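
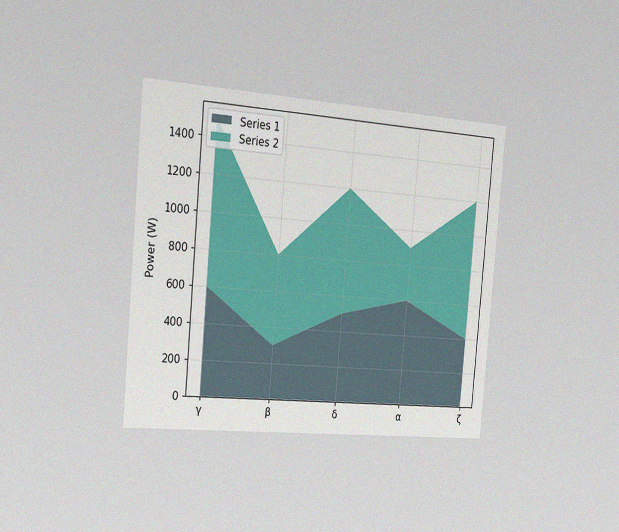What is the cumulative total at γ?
1500W

The chart is tilted about 5° clockwise and viewed slightly from the left, with some photo noise. The stacked total at γ reaches 1500W.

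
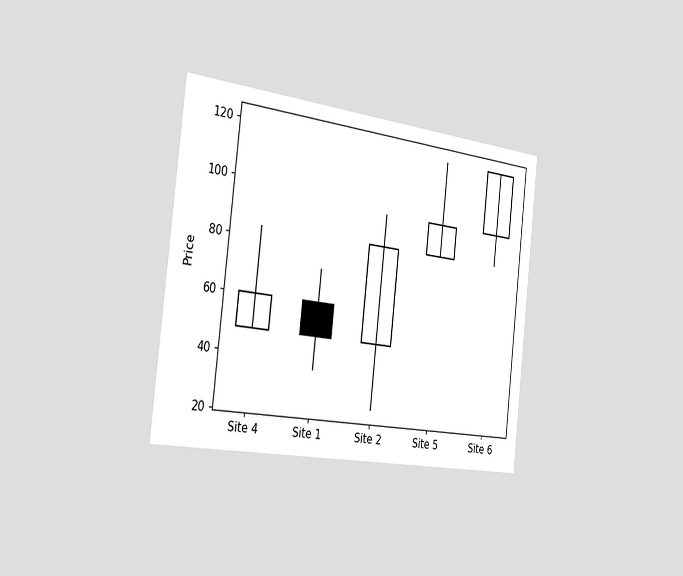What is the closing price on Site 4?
The chart is tilted about 6° clockwise and viewed slightly from the left. The Site 4 candle closes at 60.

60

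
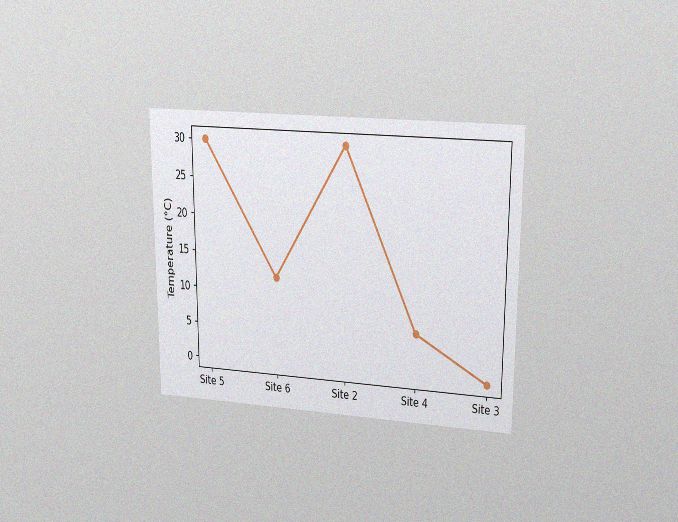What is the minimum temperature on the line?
The chart is viewed at a slight angle, with some photo noise. The lowest point is at Site 3, and reading across to the y-axis gives 0°C.

0°C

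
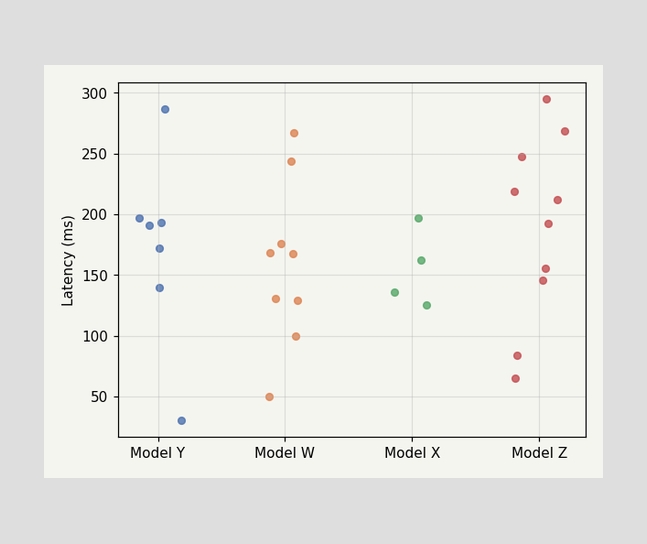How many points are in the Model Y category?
7

Counting the markers in the Model Y column gives 7.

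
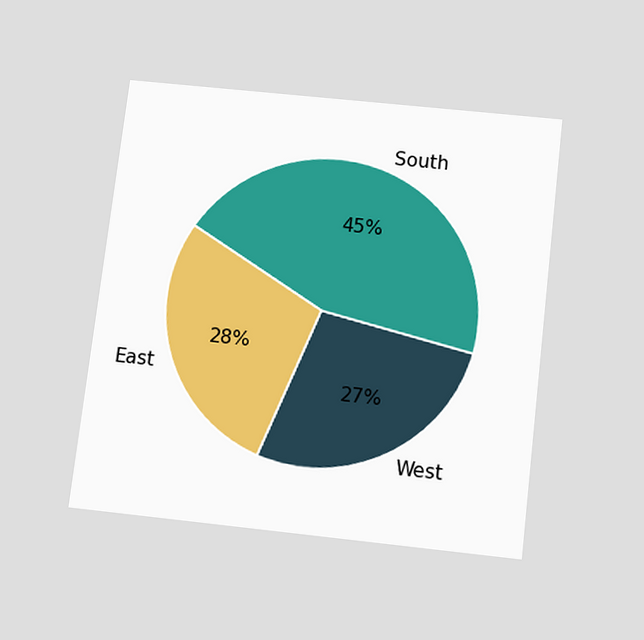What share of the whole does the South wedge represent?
45%

The chart is tilted about 7° clockwise and viewed slightly from below. The South slice takes up 45% of the pie.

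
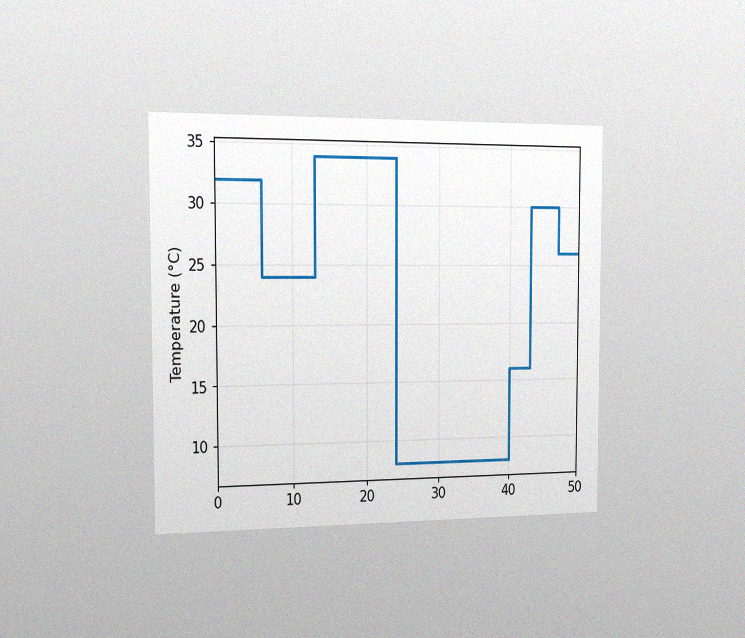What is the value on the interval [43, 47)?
30°C

The chart is viewed slightly from the left, with some photo noise. On [43, 47) the step sits at 30°C.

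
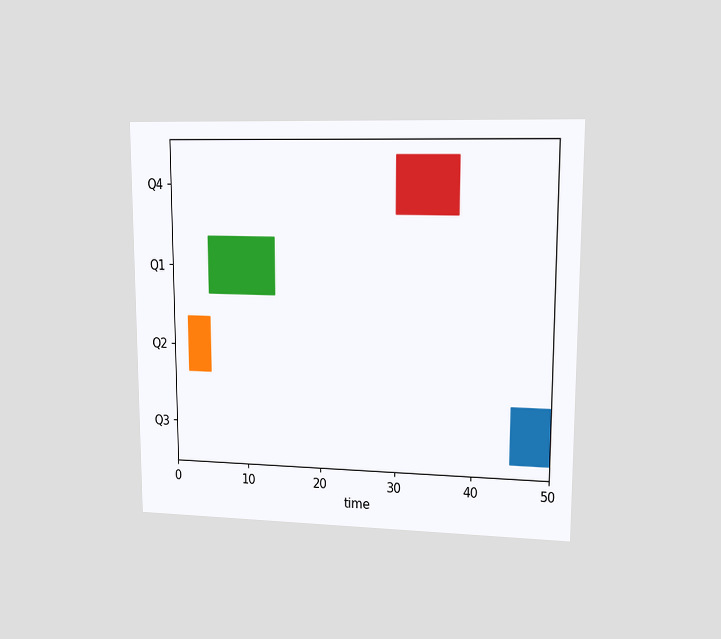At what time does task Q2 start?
2

The chart is viewed at a slight angle. The Q2 bar begins at t=2.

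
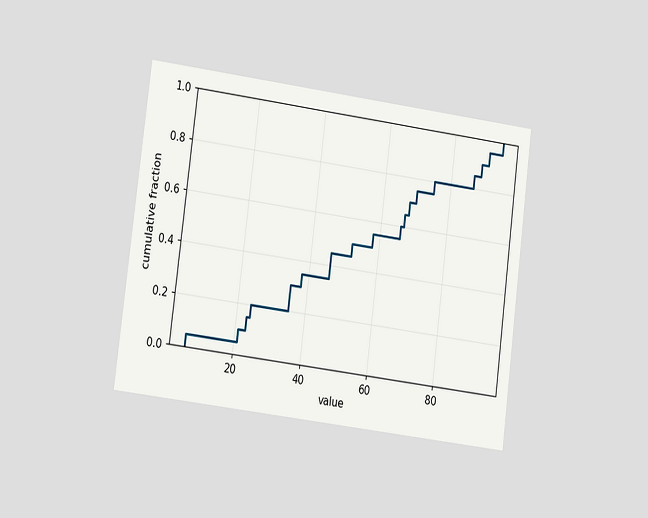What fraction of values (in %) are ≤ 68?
70%

The chart is tilted about 7° clockwise and viewed at a slight angle. At x=68 the ECDF step is at 70%.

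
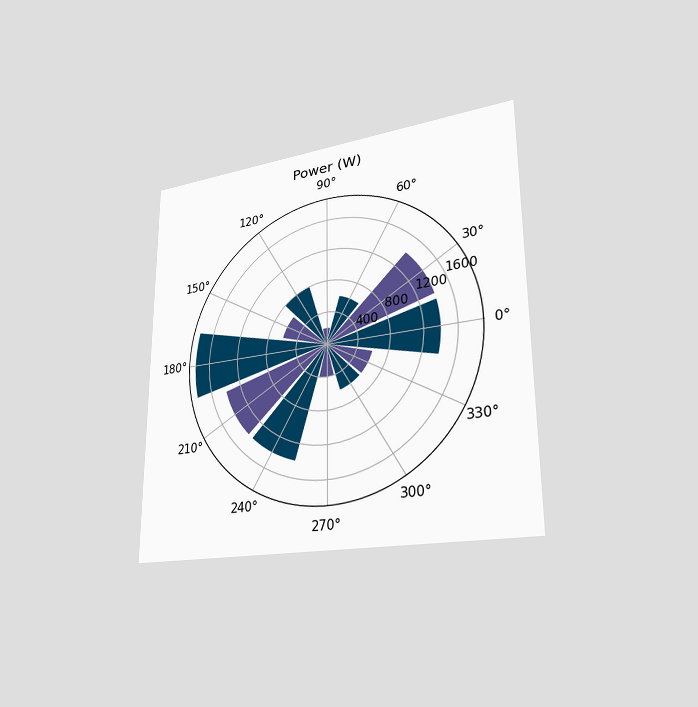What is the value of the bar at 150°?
The chart is viewed slightly from the right. The bar at 150° reaches 600W on the radial axis.

600W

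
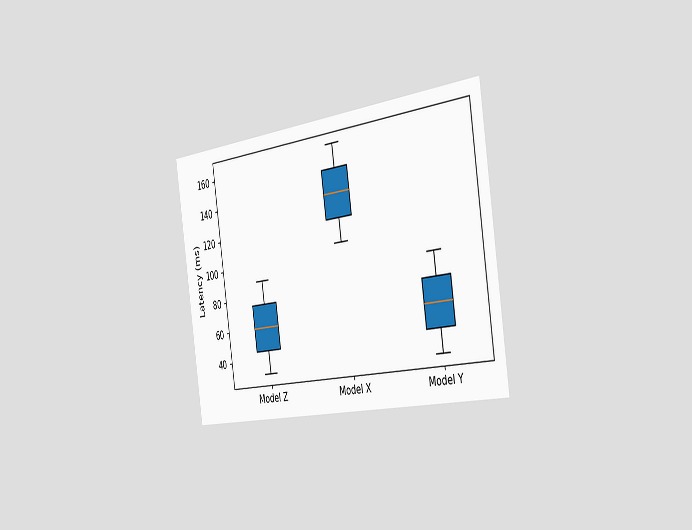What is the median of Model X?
The chart is tilted about 8° counter-clockwise and viewed slightly from the right. The median line in the Model X box sits at 135ms.

135ms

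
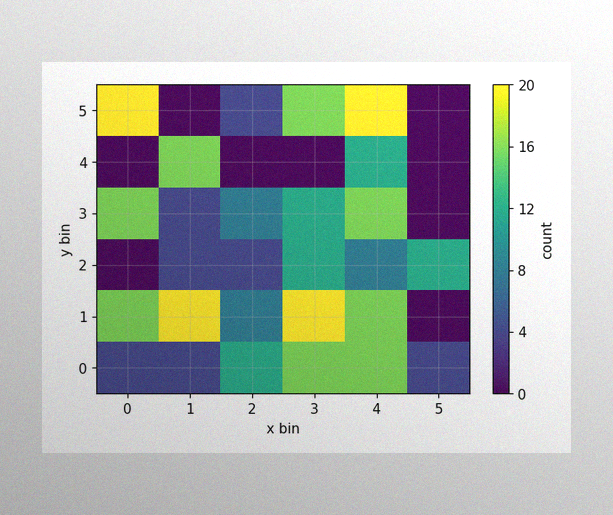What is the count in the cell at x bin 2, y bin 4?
The image has some photo noise and uneven lighting. Matching the cell (2, 4) against the colorbar gives 0.

0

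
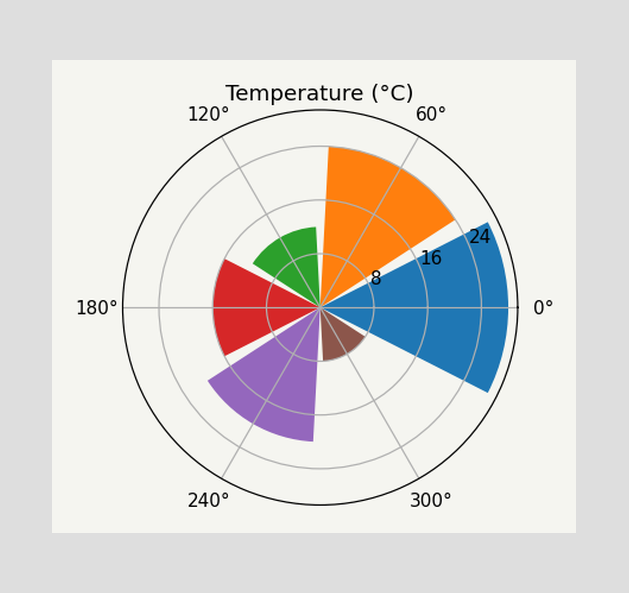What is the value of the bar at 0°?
28°C

The bar at 0° reaches 28°C on the radial axis.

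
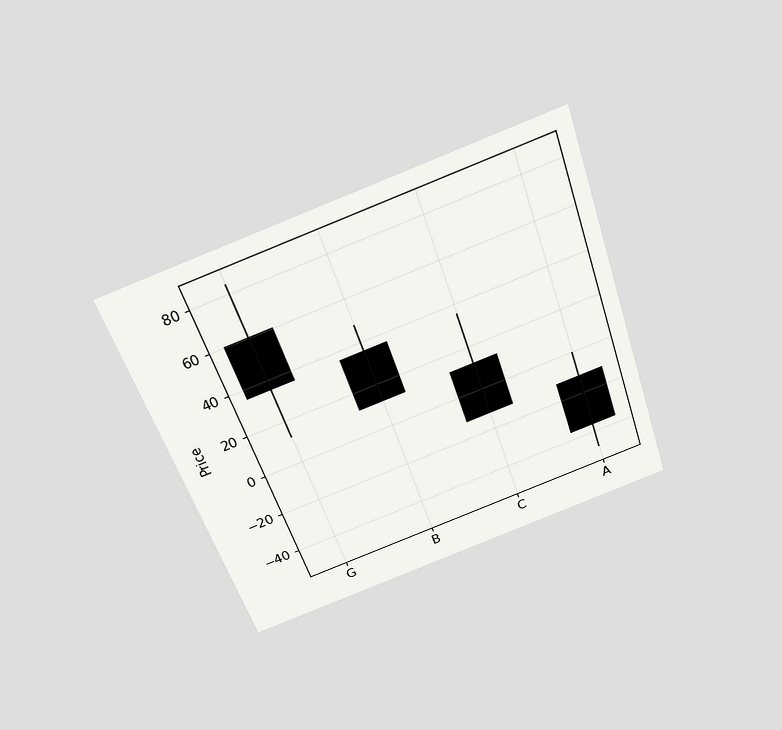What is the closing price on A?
The chart is tilted about 19° counter-clockwise and viewed slightly from above. The A candle closes at -36.

-36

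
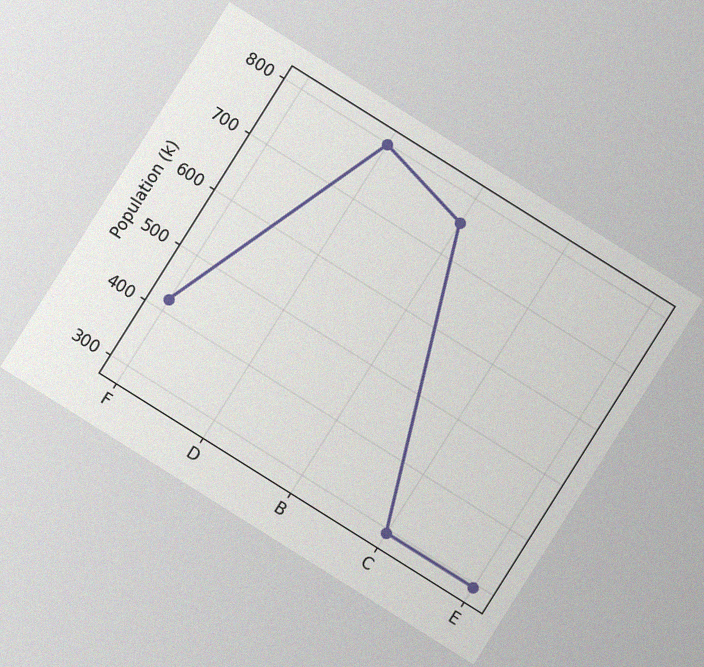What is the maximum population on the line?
The chart is tilted about 32° clockwise, with some photo noise. The highest point is at D, and reading across to the y-axis gives 798k.

798k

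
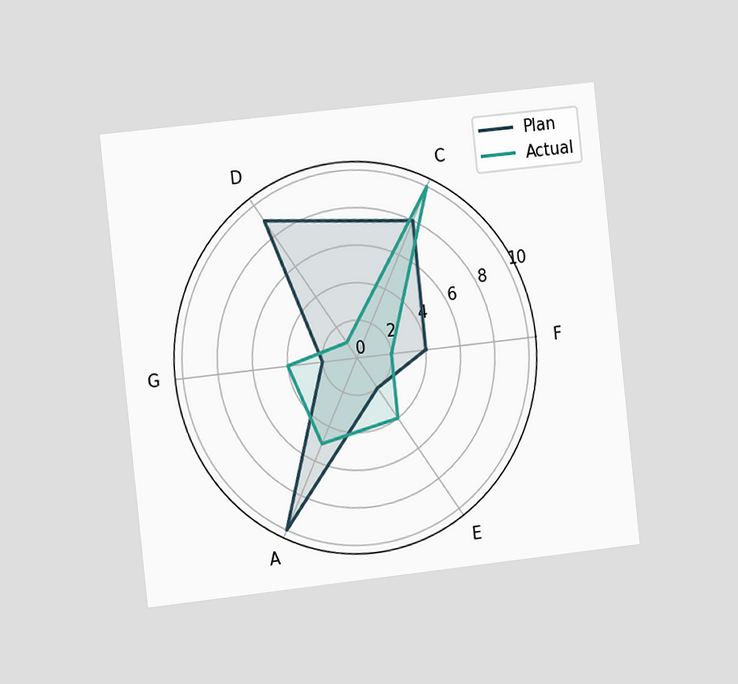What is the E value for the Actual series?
The chart is tilted about 6° counter-clockwise and viewed slightly from the left. On the E axis, Actual reaches 4.

4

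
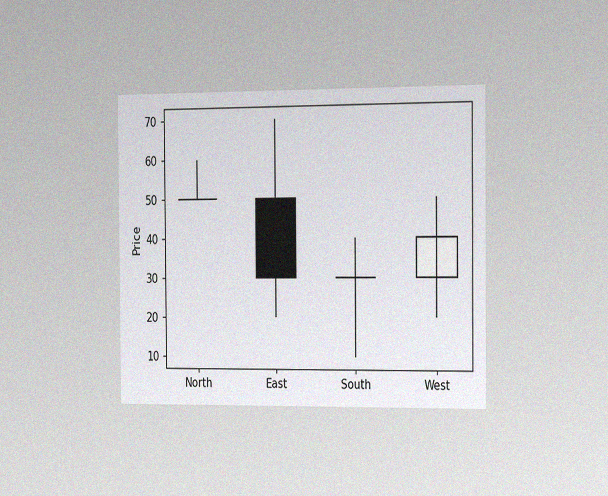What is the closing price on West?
The chart is viewed slightly from the right, with some photo noise. The West candle closes at 40.

40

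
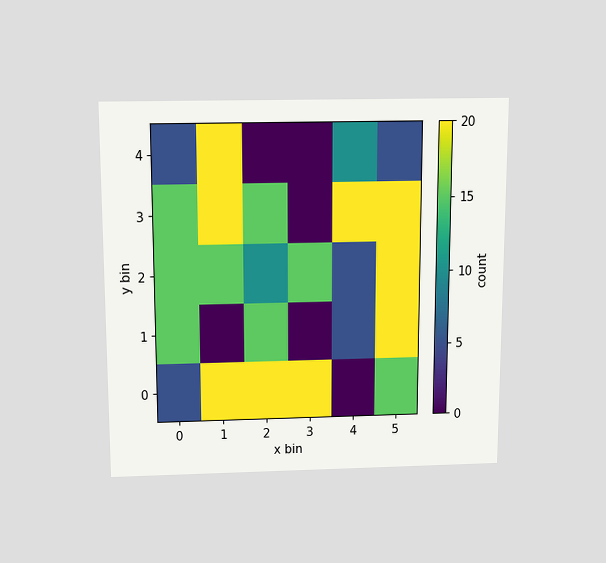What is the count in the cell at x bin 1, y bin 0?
The chart is viewed slightly from above. Matching the cell (1, 0) against the colorbar gives 20.

20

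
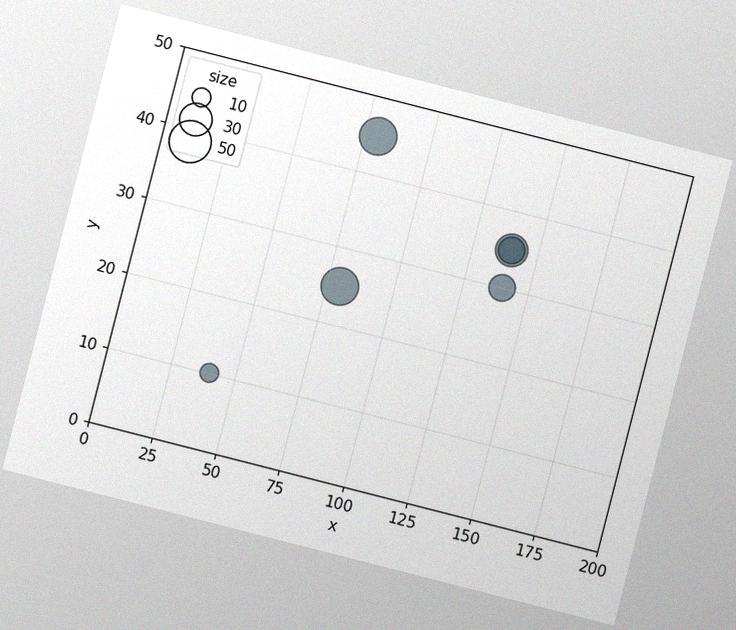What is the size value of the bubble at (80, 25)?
40

The chart is tilted about 14° clockwise, with some photo noise. Matching the bubble at (80, 25) against the size legend gives 40.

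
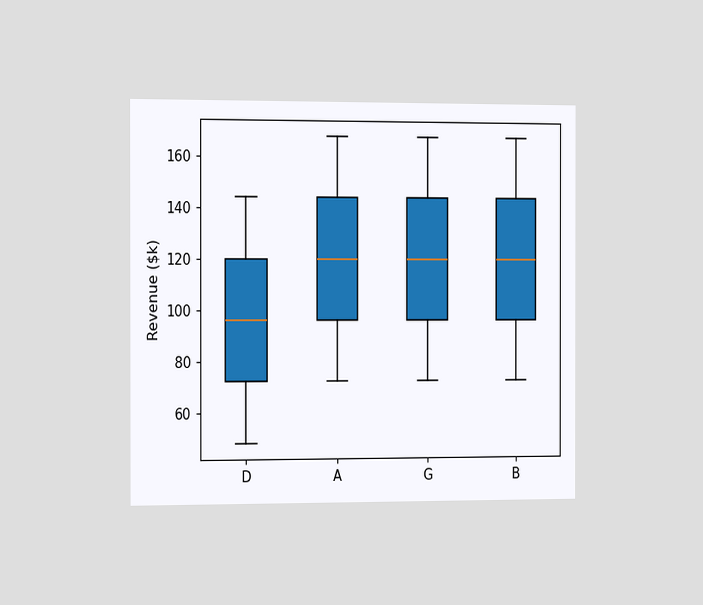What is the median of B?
$120k

The chart is viewed slightly from the left. The median line in the B box sits at $120k.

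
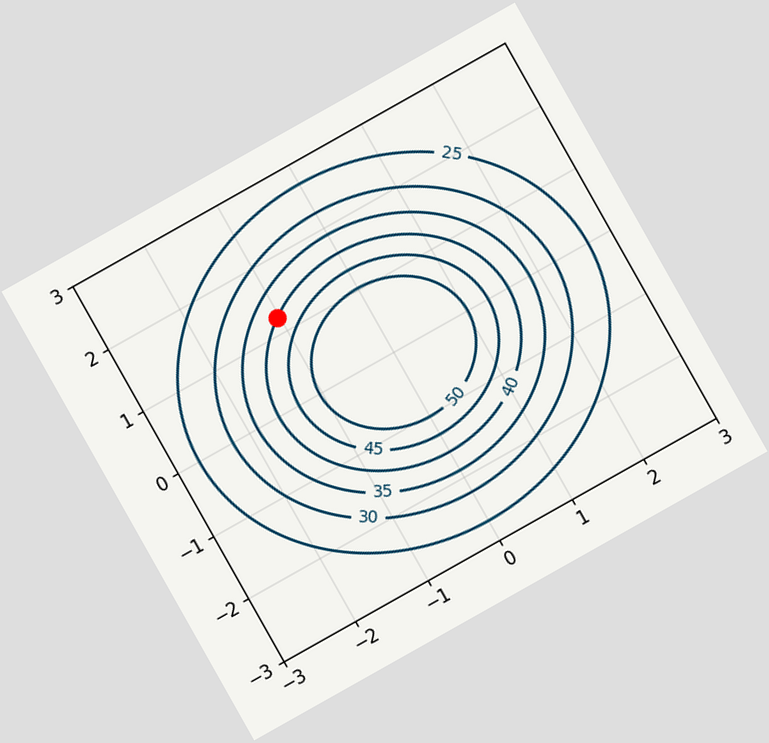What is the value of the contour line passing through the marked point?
40

The chart is tilted about 29° counter-clockwise. The marked point sits on the contour labelled 40.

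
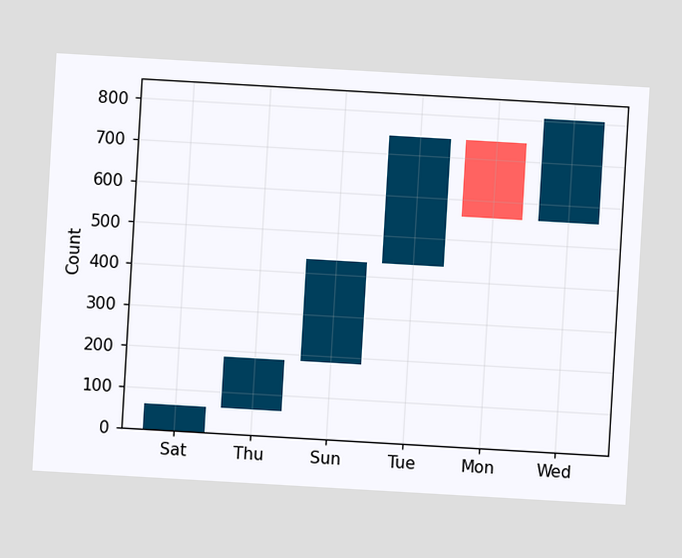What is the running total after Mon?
The chart is tilted about 3° clockwise. After Mon the running total reaches 558.

558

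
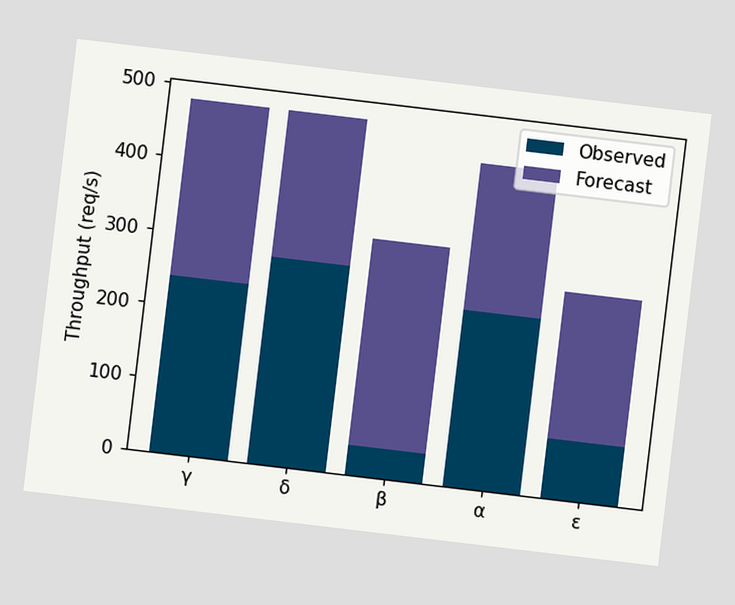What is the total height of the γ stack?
480req/s

The chart is tilted about 7° clockwise. The γ stack's top reaches 480req/s on the y-axis.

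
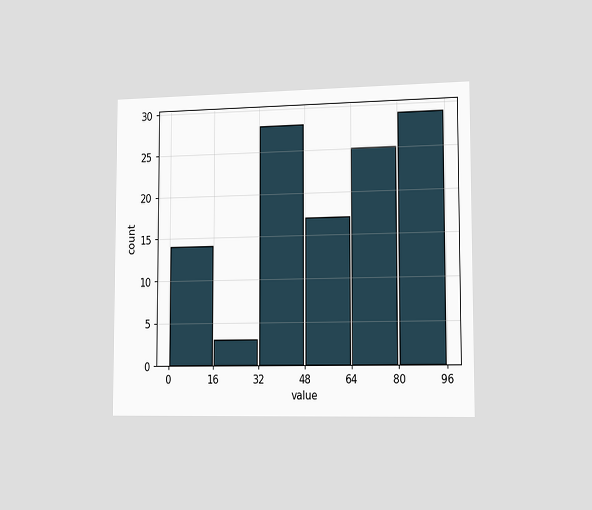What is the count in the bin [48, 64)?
The chart is viewed slightly from the right. The [48, 64) bin has height 17.

17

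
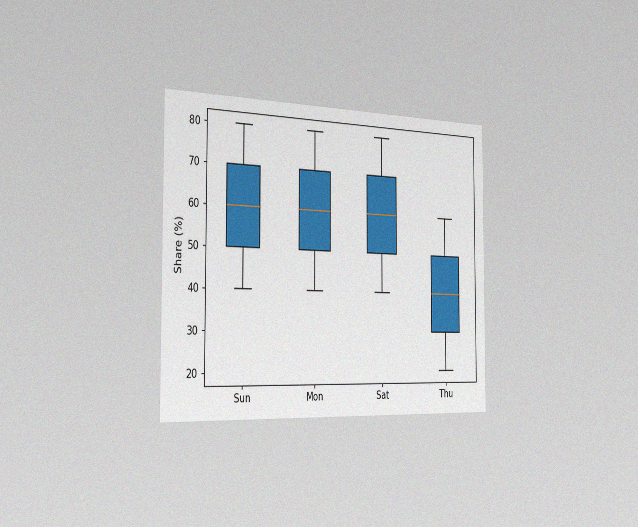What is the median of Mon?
60%

The chart is viewed slightly from the left, with some photo noise. The median line in the Mon box sits at 60%.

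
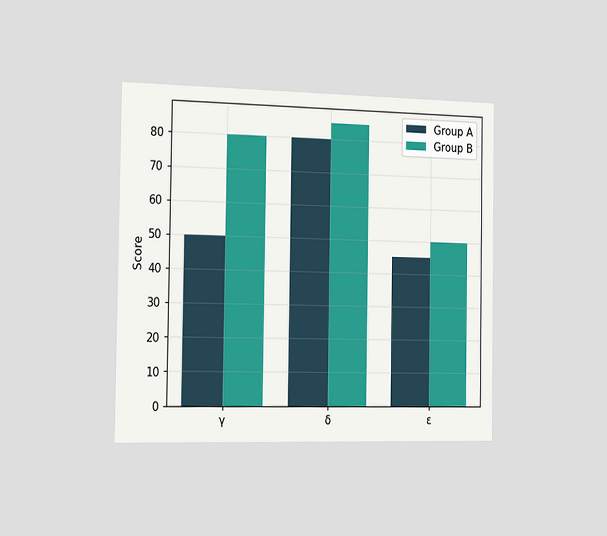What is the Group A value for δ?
80

The chart is viewed slightly from the left. The Group A bar at δ reaches 80 on the y-axis.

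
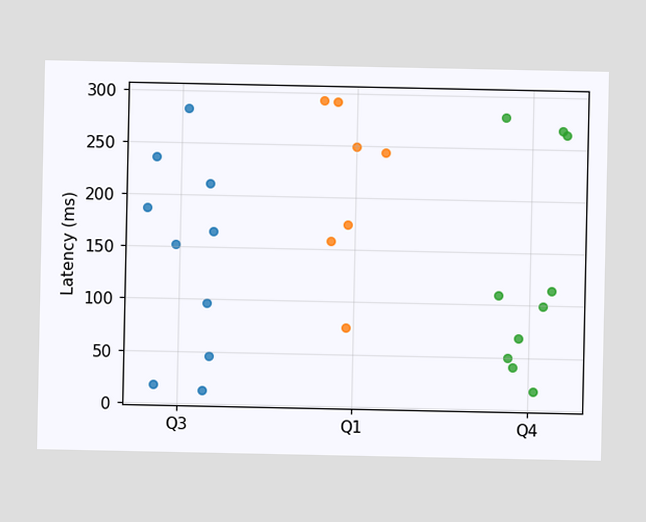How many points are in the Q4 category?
Counting the markers in the Q4 column gives 10.

10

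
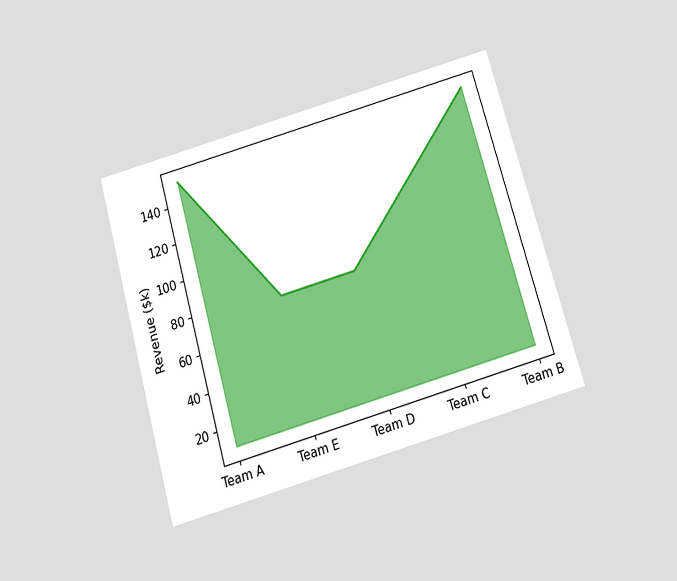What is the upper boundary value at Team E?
$76k

The chart is tilted about 16° counter-clockwise and viewed slightly from below. At Team E the upper boundary is at $76k.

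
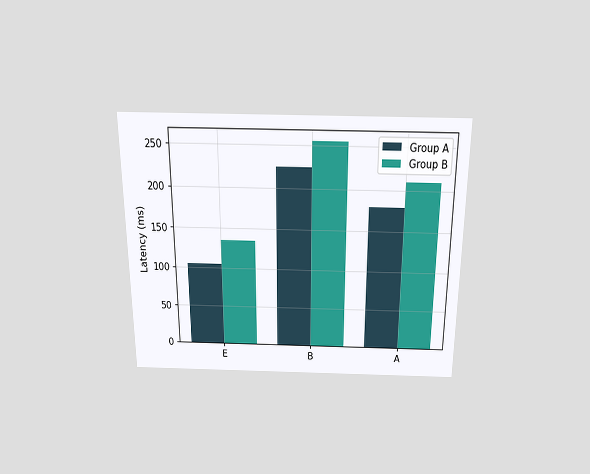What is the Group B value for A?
210ms

The chart is viewed slightly from above. The Group B bar at A reaches 210ms on the y-axis.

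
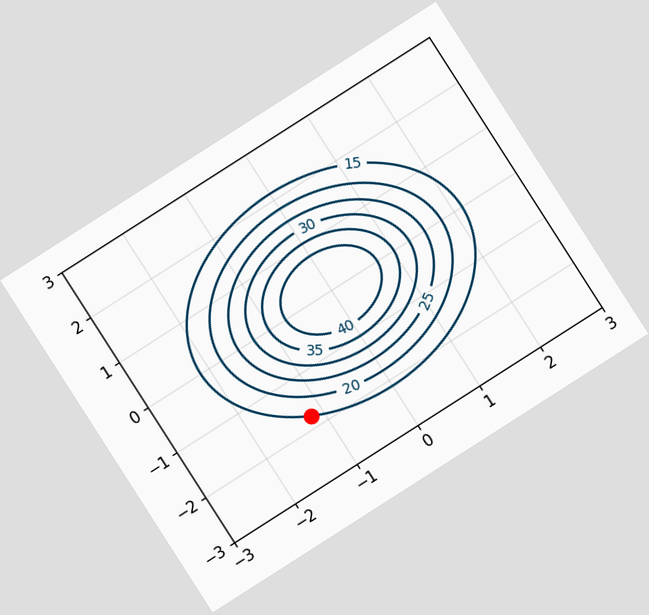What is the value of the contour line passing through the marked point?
The chart is tilted about 33° counter-clockwise. The marked point sits on the contour labelled 15.

15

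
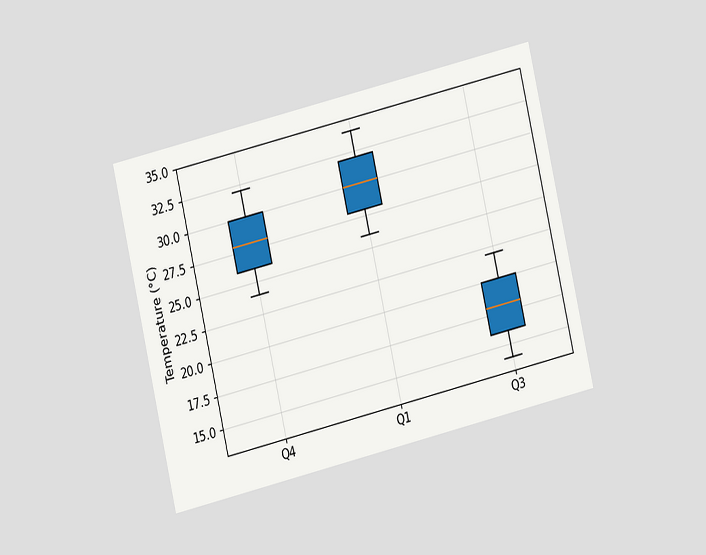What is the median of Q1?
30°C

The chart is tilted about 13° counter-clockwise and viewed at a slight angle. The median line in the Q1 box sits at 30°C.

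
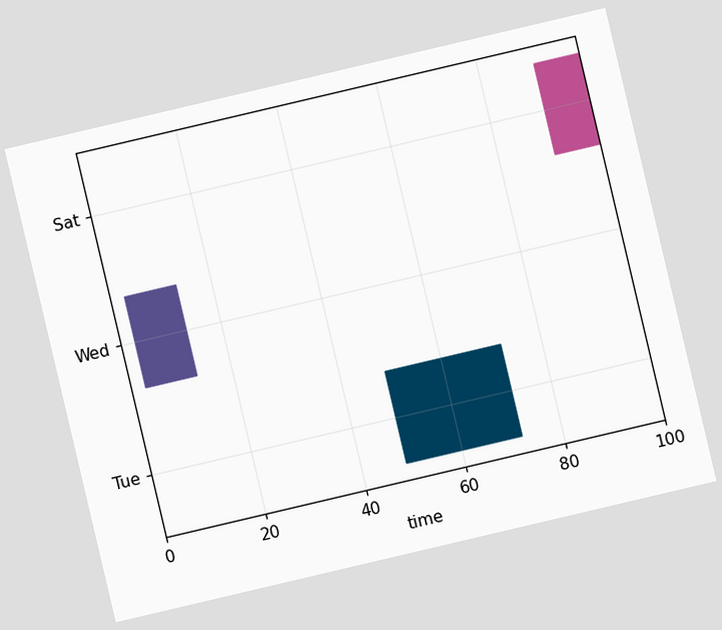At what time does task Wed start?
3

The chart is tilted about 13° counter-clockwise. The Wed bar begins at t=3.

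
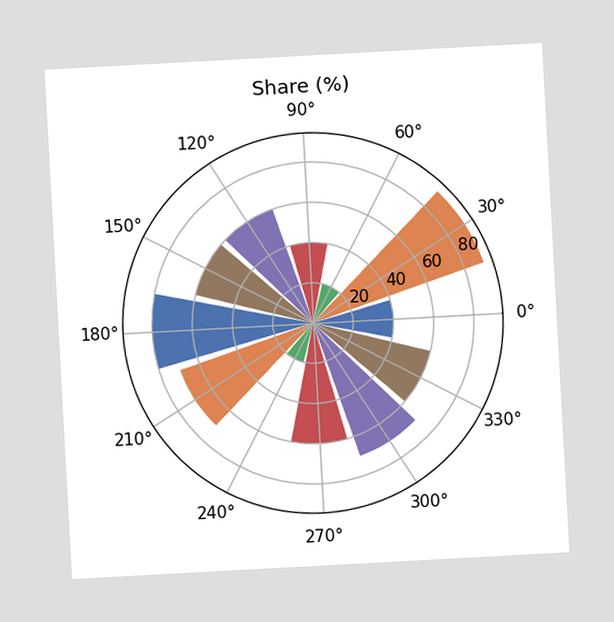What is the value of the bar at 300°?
The chart is tilted about 3° counter-clockwise. The bar at 300° reaches 70% on the radial axis.

70%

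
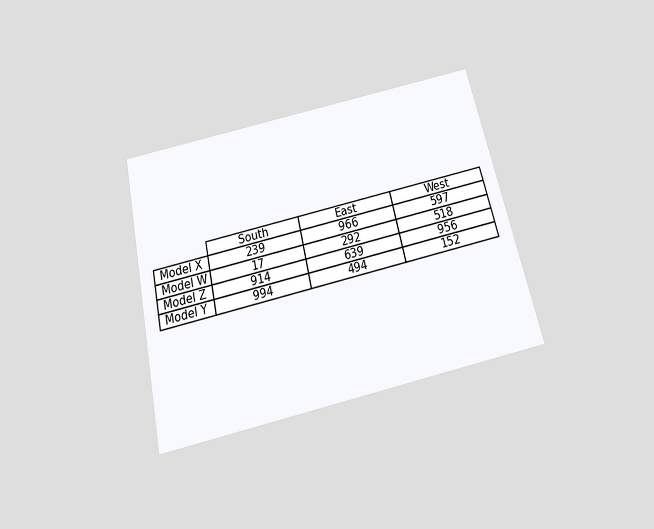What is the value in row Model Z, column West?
The chart is tilted about 13° counter-clockwise and viewed slightly from below. The (Model Z, West) cell reads 956.

956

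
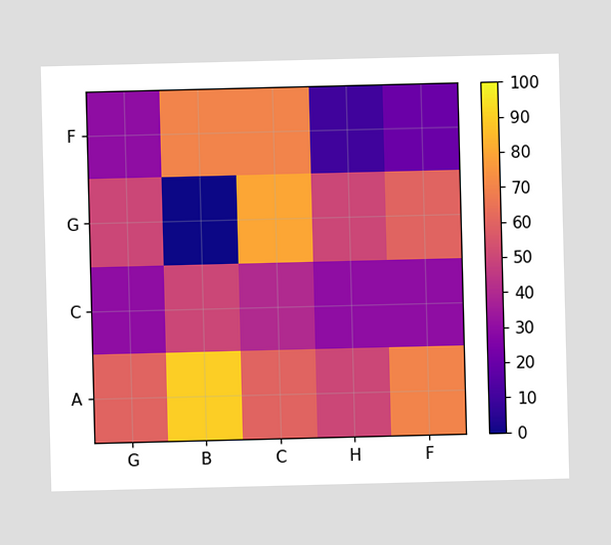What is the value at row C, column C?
40

Matching cell (C, C) against the colorbar gives 40.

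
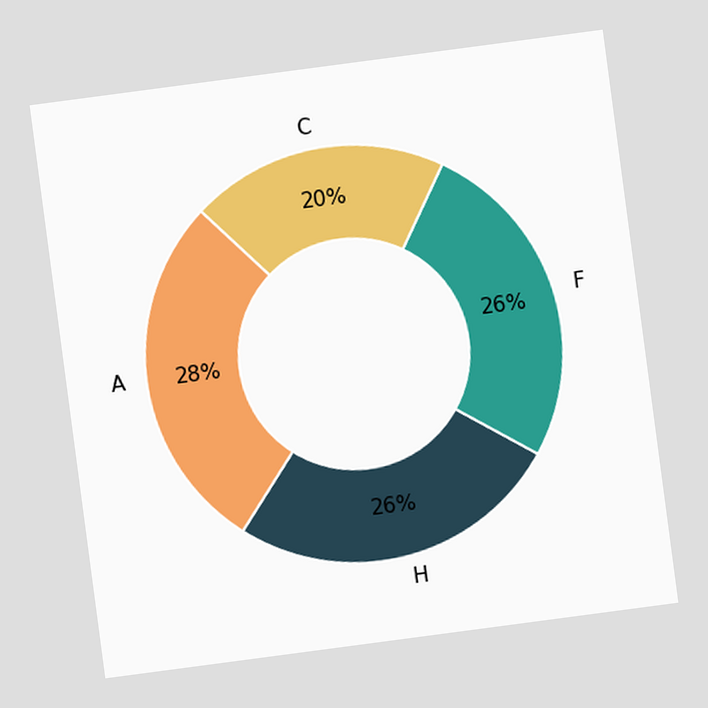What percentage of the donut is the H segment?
The chart is tilted about 8° counter-clockwise. The H segment takes up 26% of the ring.

26%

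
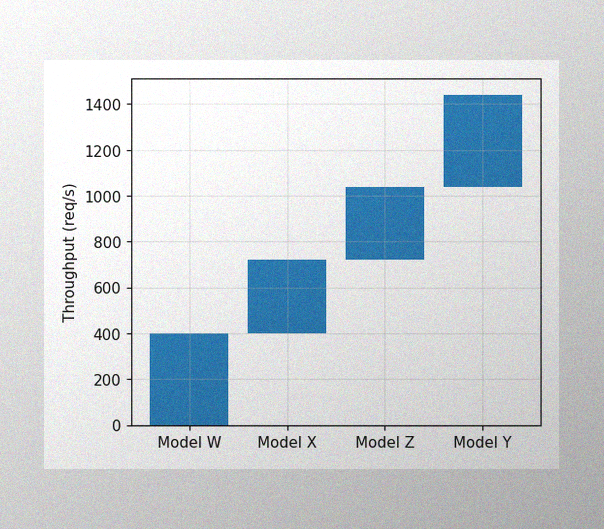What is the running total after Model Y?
The image has some photo noise and uneven lighting. After Model Y the running total reaches 1440req/s.

1440req/s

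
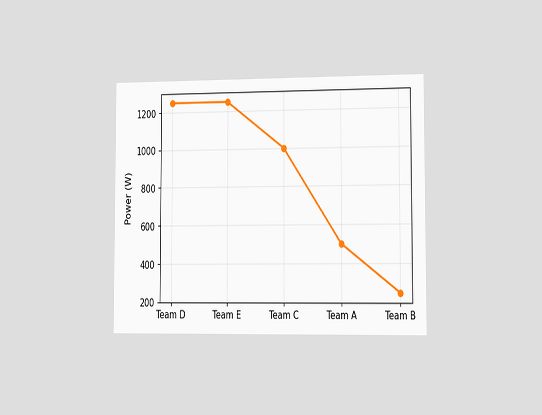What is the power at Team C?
1000W

The chart is viewed slightly from the right. At Team C, the line is at 1000W.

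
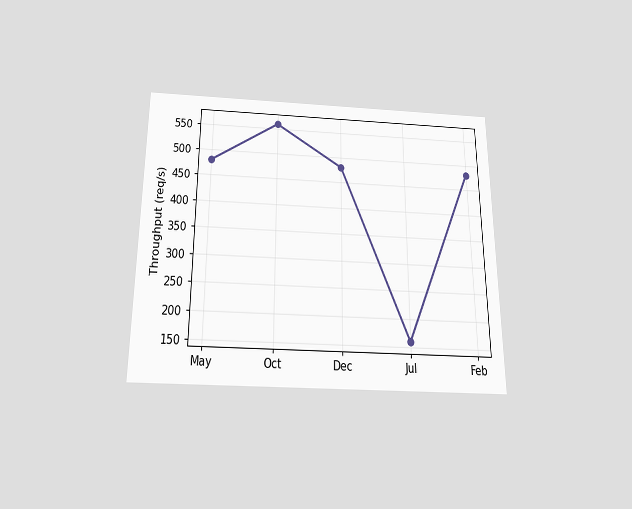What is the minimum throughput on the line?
160req/s

The chart is viewed slightly from below. The lowest point is at Jul, and reading across to the y-axis gives 160req/s.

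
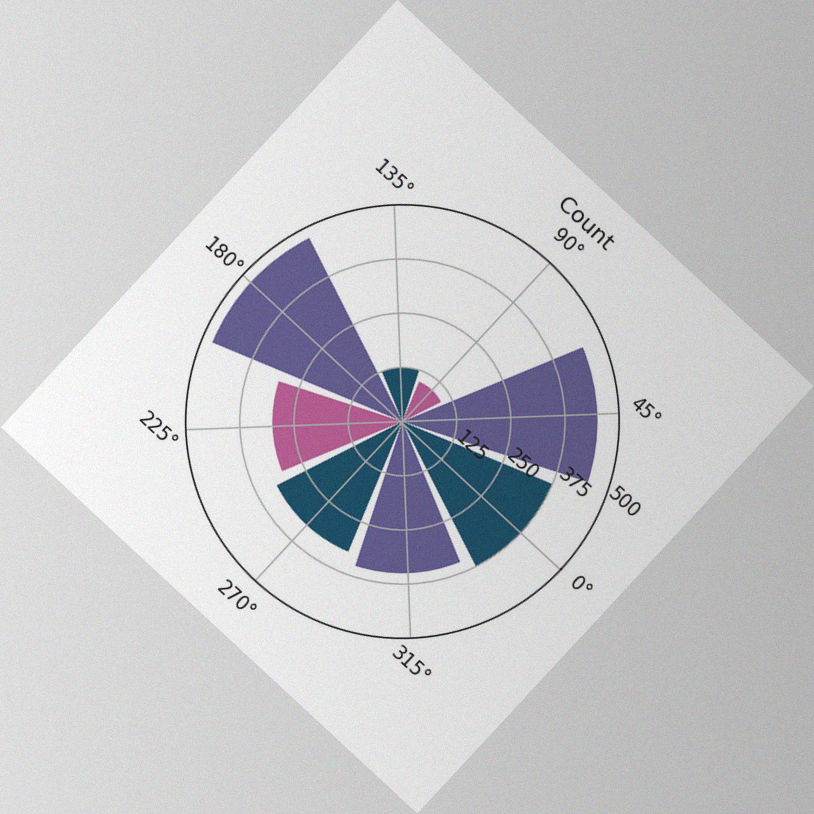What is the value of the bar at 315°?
The chart is tilted about 43° clockwise, with some photo noise. The bar at 315° reaches 350 on the radial axis.

350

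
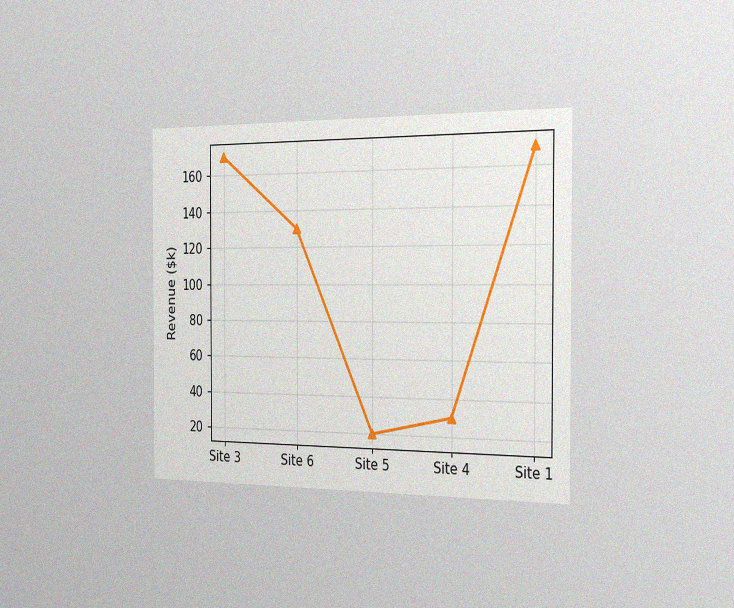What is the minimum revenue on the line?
$20k

The chart is viewed slightly from the right, with some photo noise. The lowest point is at Site 5, and reading across to the y-axis gives $20k.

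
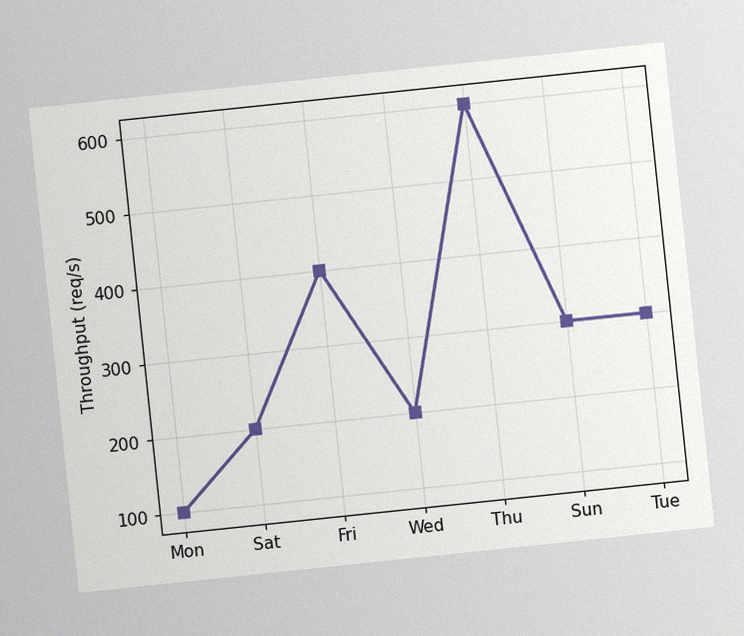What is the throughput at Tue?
300req/s

The chart is tilted about 6° counter-clockwise, with some photo noise. At Tue, the line is at 300req/s.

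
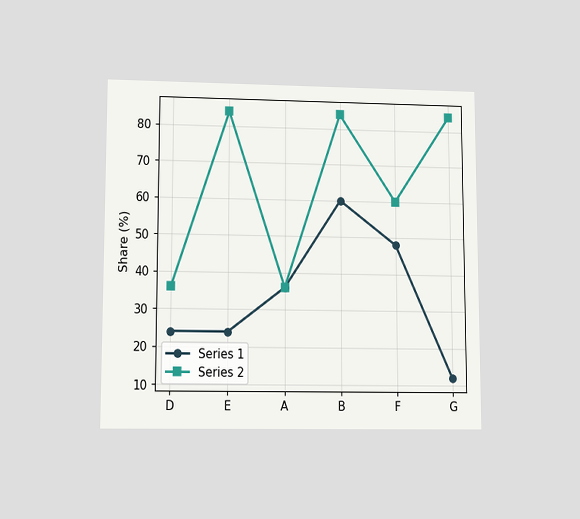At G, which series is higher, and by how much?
The chart is viewed at a slight angle. At G, Series 2 sits above the other line by 72%.

Series 2, by 72%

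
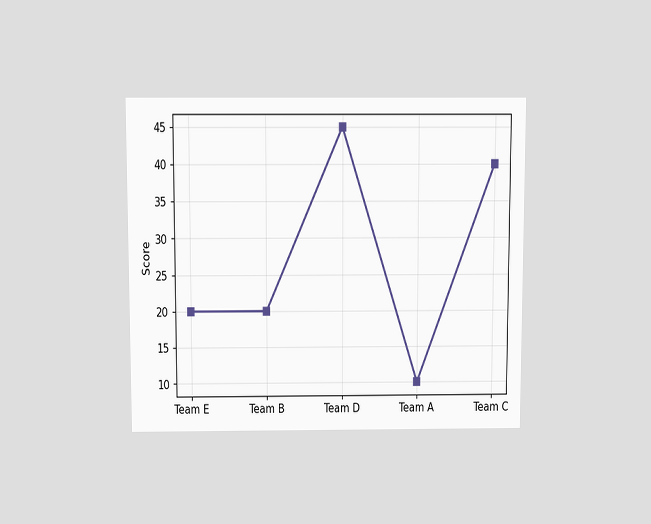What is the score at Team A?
10

The chart is viewed slightly from above. At Team A, the line is at 10.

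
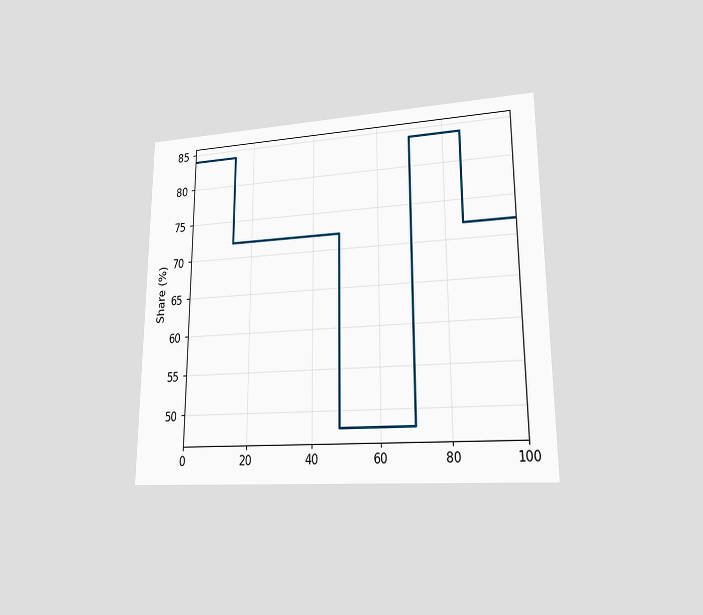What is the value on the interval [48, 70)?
The chart is viewed at a slight angle. On [48, 70) the step sits at 48%.

48%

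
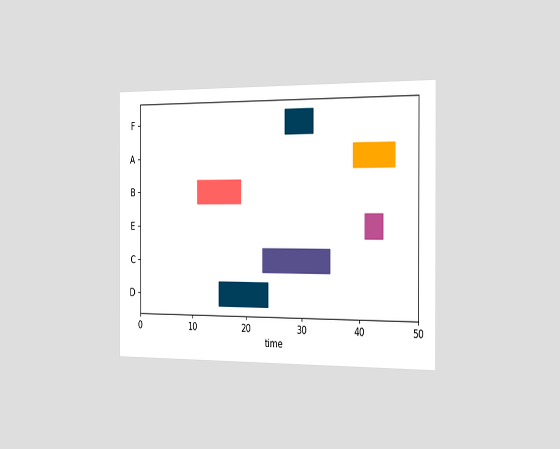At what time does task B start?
The chart is viewed slightly from the right. The B bar begins at t=11.

11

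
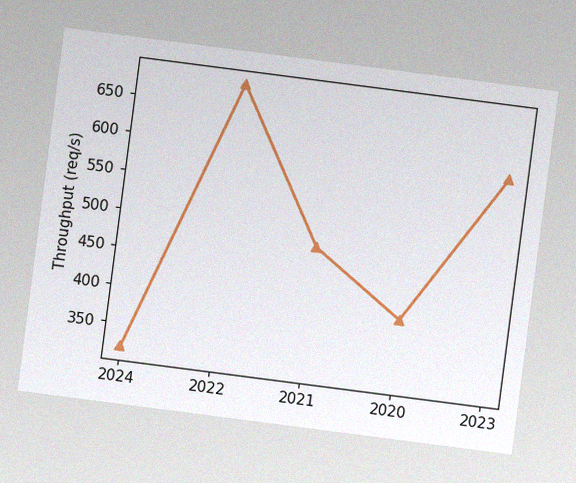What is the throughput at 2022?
680req/s

The chart is tilted about 7° clockwise, with some photo noise. At 2022, the line is at 680req/s.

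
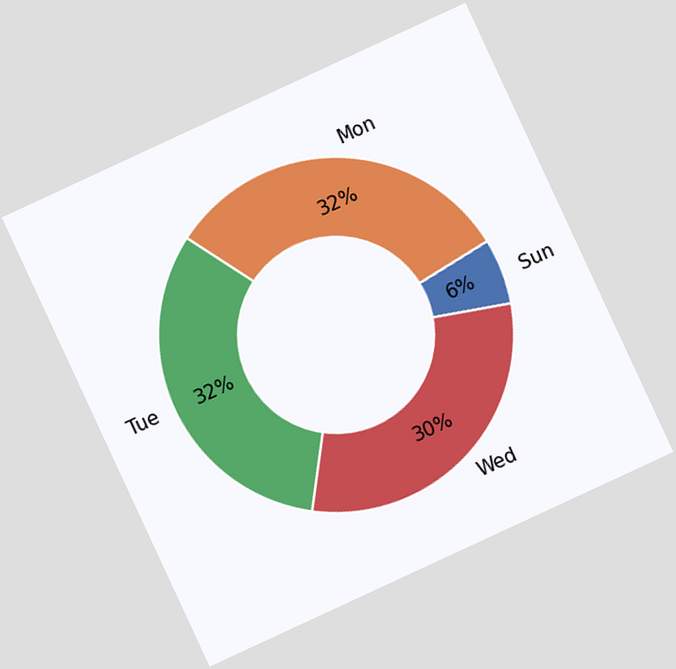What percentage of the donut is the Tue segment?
The chart is tilted about 25° counter-clockwise. The Tue segment takes up 32% of the ring.

32%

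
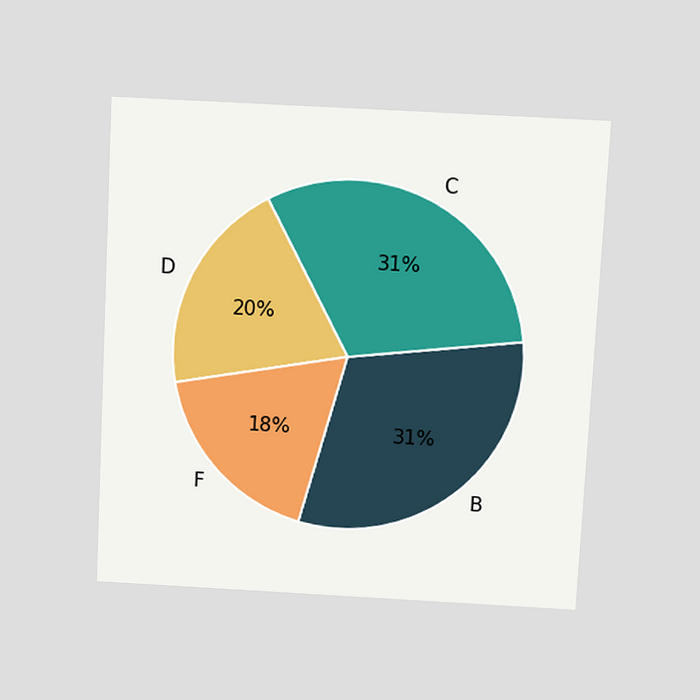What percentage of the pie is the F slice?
18%

The chart is tilted about 3° clockwise and viewed slightly from above. The F slice takes up 18% of the pie.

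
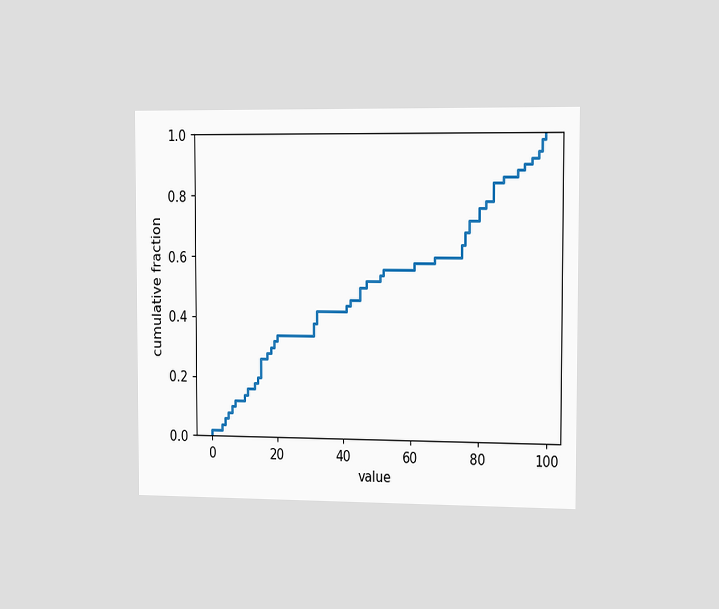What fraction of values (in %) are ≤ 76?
68%

The chart is viewed slightly from the right. At x=76 the ECDF step is at 68%.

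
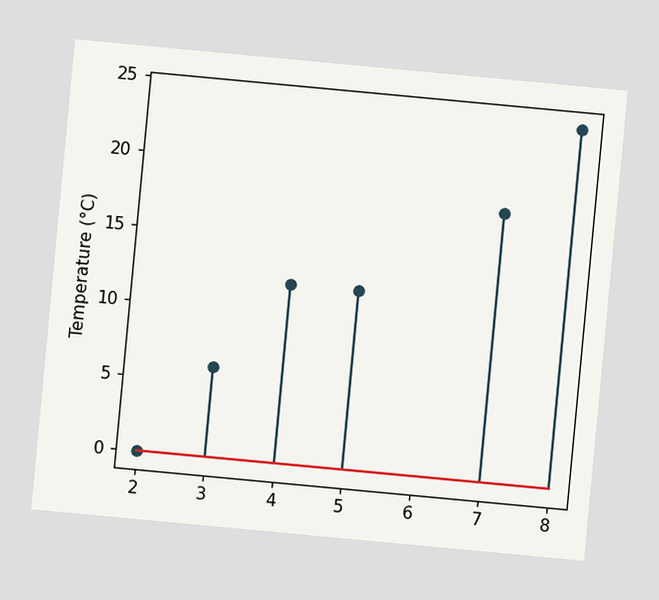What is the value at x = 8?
The chart is tilted about 5° clockwise. The stem at x=8 reaches 24°C.

24°C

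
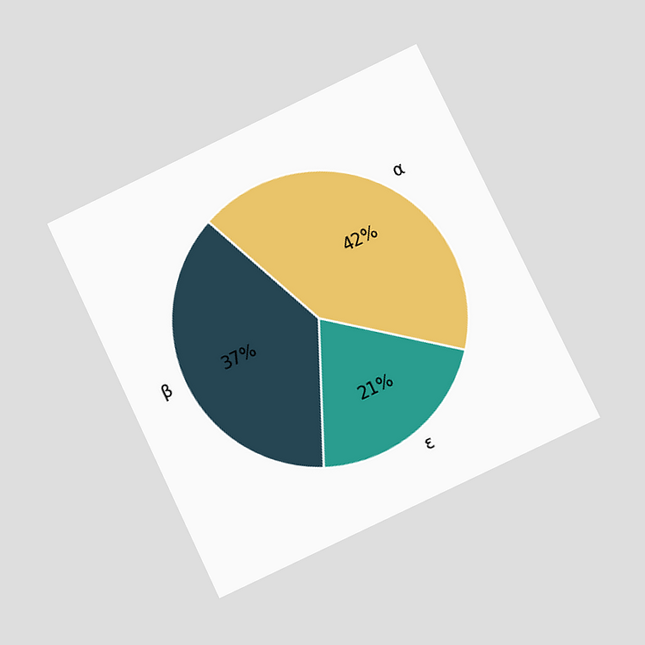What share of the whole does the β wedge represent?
The chart is tilted about 25° counter-clockwise and viewed at a slight angle. The β slice takes up 37% of the pie.

37%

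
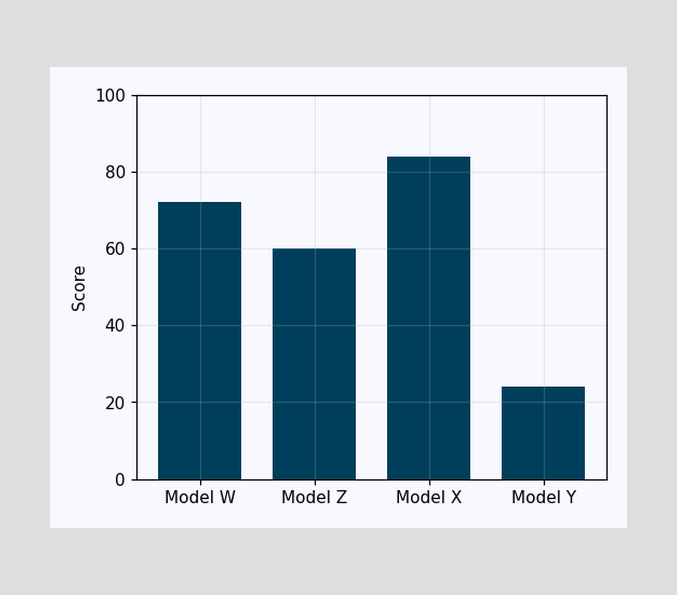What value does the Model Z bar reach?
Reading along the chart's y-axis, the Model Z bar reaches 60.

60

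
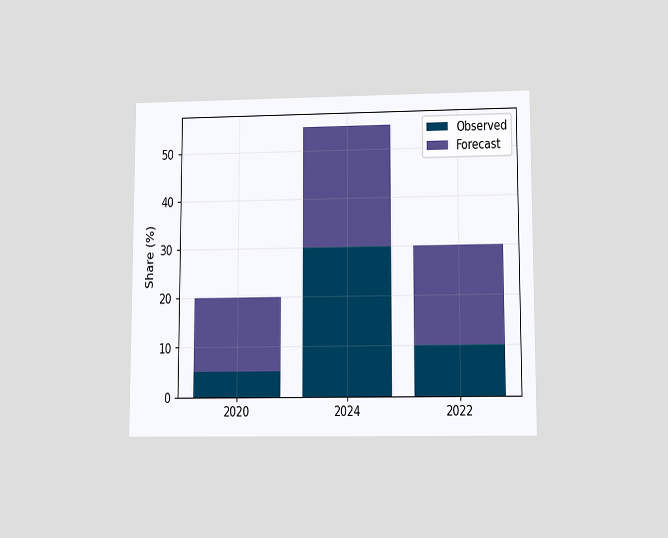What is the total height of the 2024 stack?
The chart is viewed at a slight angle. The 2024 stack's top reaches 55% on the y-axis.

55%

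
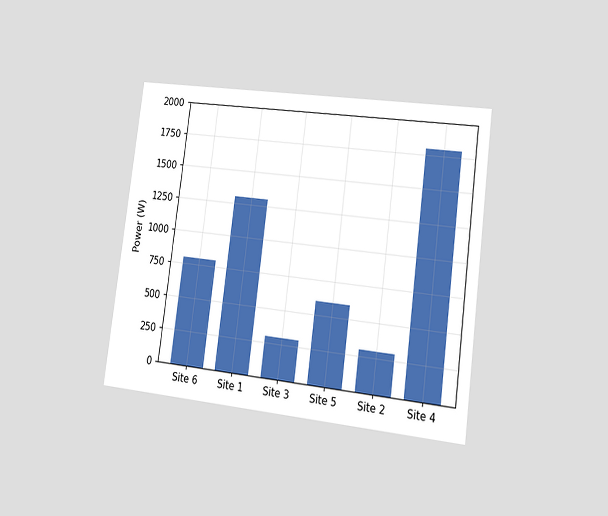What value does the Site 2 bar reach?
The chart is tilted about 7° clockwise and viewed slightly from the right. Reading along the chart's y-axis, the Site 2 bar reaches 300W.

300W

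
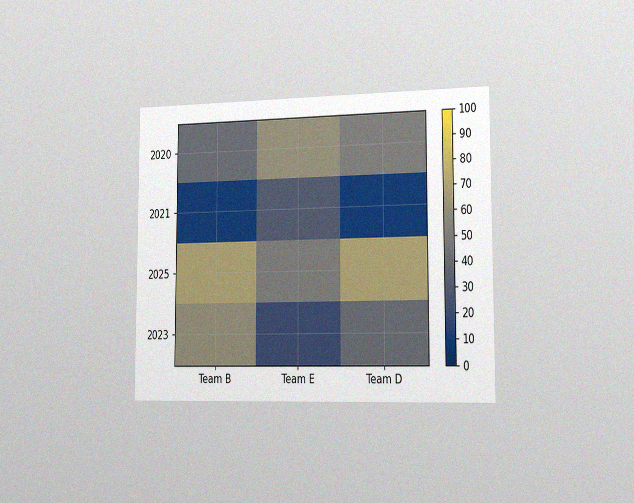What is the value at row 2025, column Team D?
70

The chart is viewed slightly from the right, with some photo noise. Matching cell (2025, Team D) against the colorbar gives 70.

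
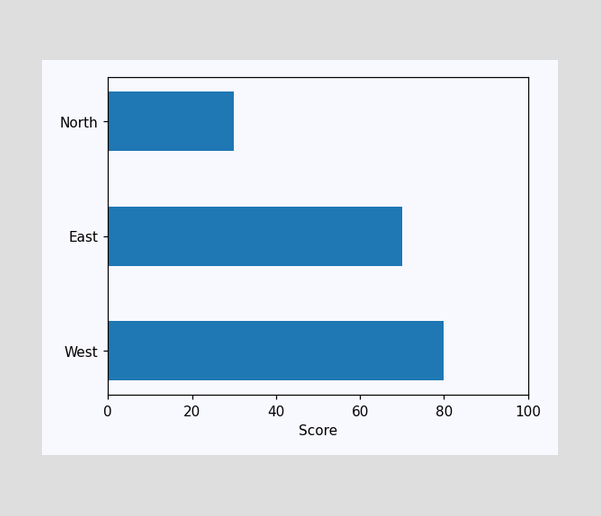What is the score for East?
70

Reading along the chart's x-axis, the East bar reaches 70.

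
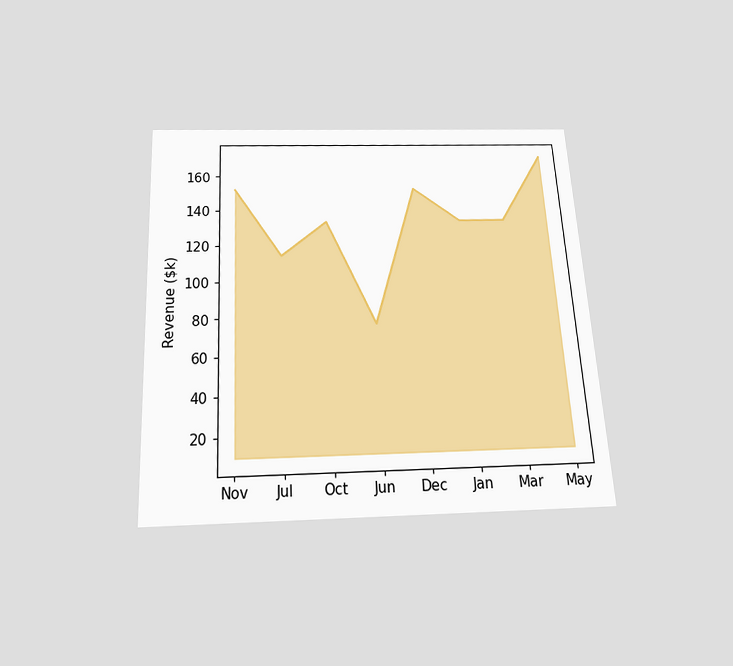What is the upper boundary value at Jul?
$114k

The chart is tilted about 3° counter-clockwise and viewed slightly from below. At Jul the upper boundary is at $114k.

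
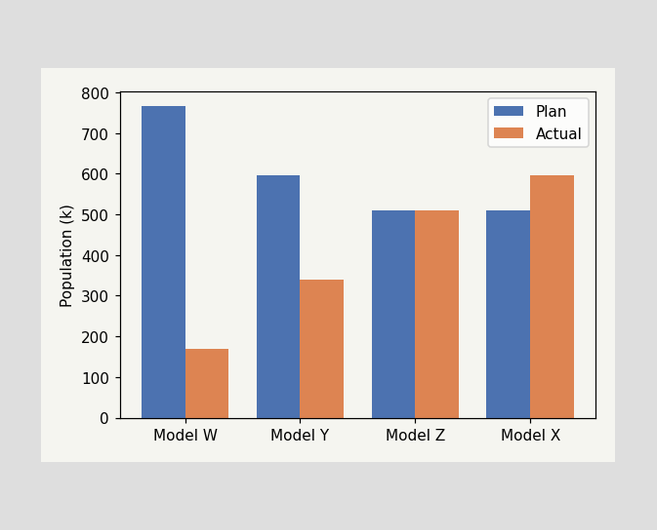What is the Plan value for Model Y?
The Plan bar at Model Y reaches 595k on the y-axis.

595k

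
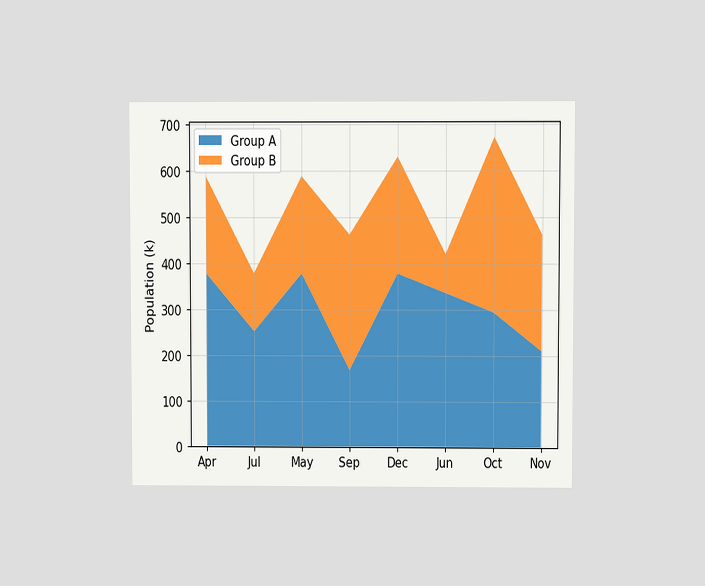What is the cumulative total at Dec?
The chart is viewed at a slight angle. The stacked total at Dec reaches 630k.

630k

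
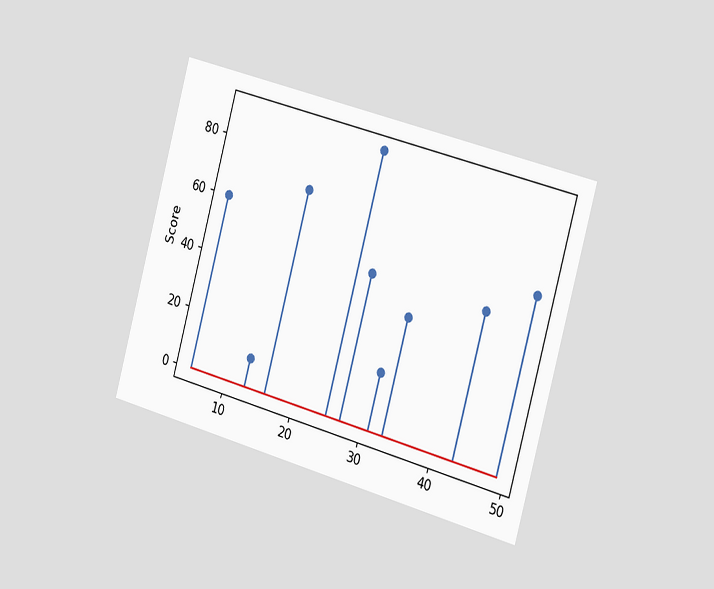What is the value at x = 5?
60

The chart is tilted about 15° clockwise and viewed slightly from the right. The stem at x=5 reaches 60.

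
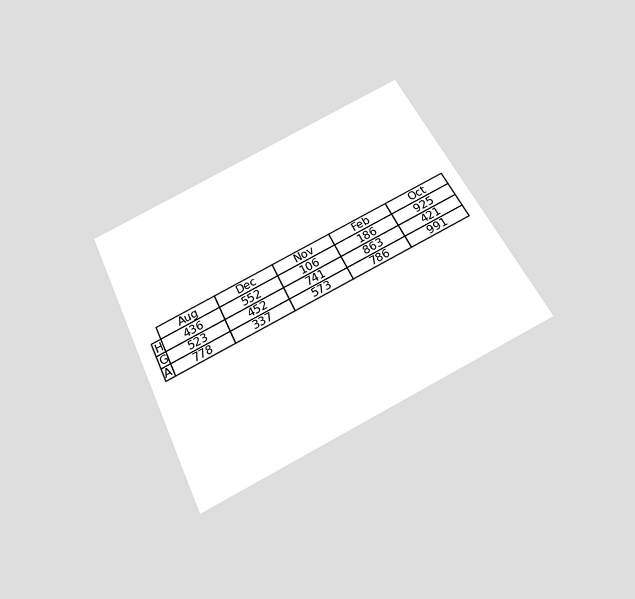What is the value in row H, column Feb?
The chart is tilted about 26° counter-clockwise and viewed slightly from below. The (H, Feb) cell reads 186.

186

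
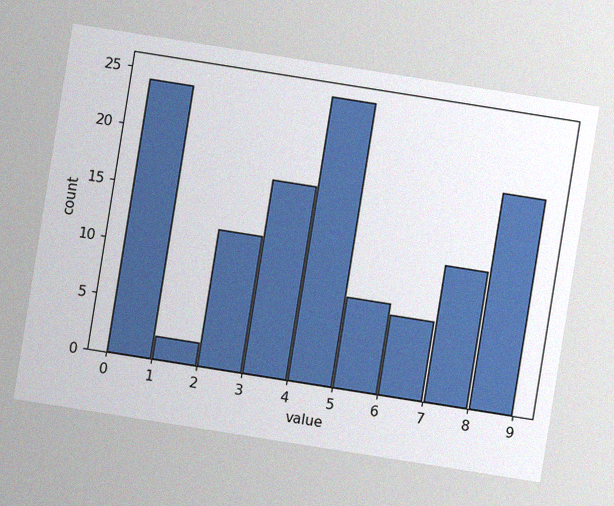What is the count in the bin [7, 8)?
12

The chart is tilted about 9° clockwise, with some photo noise. The [7, 8) bin has height 12.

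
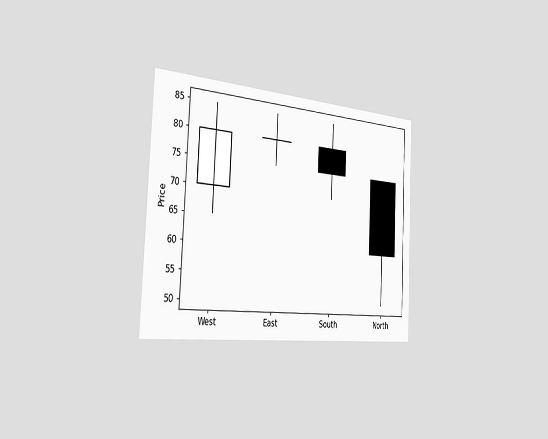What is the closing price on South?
The chart is tilted about 3° clockwise and viewed slightly from the left. The South candle closes at 75.

75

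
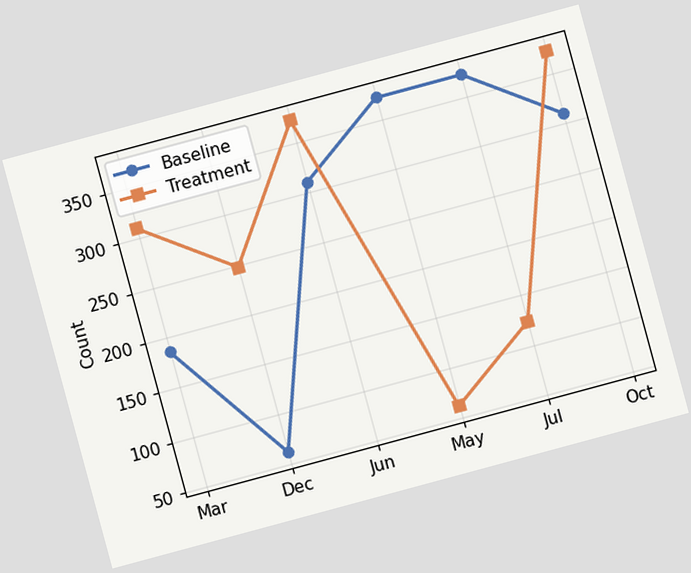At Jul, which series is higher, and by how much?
Baseline, by 248

The chart is tilted about 15° counter-clockwise. At Jul, Baseline sits above the other line by 248.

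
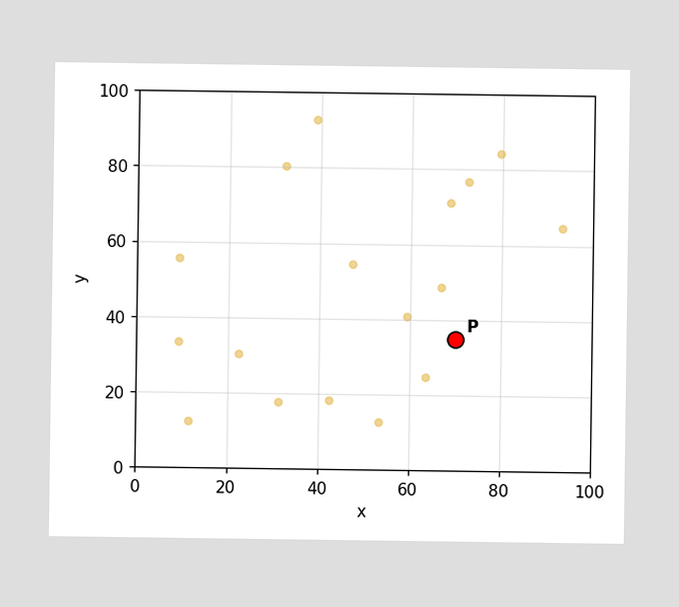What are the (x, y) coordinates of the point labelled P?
Following the gridlines from P to each axis, P sits at (70, 35).

(70, 35)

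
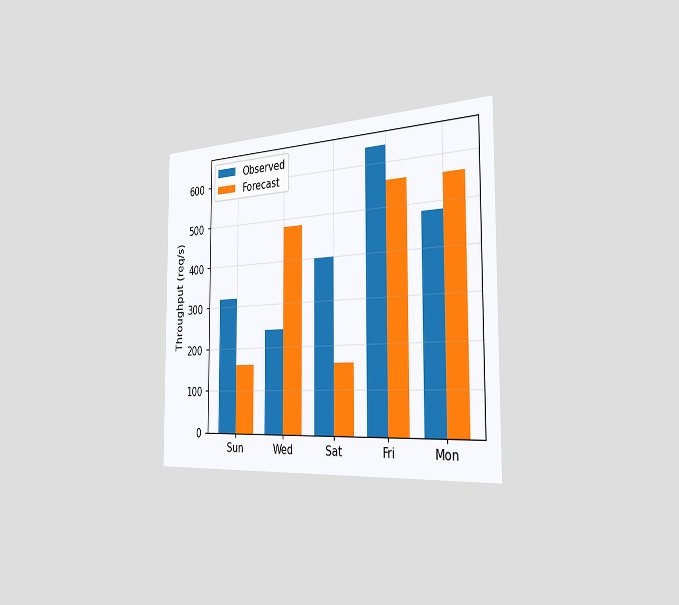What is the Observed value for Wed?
240req/s

The chart is viewed slightly from the right. The Observed bar at Wed reaches 240req/s on the y-axis.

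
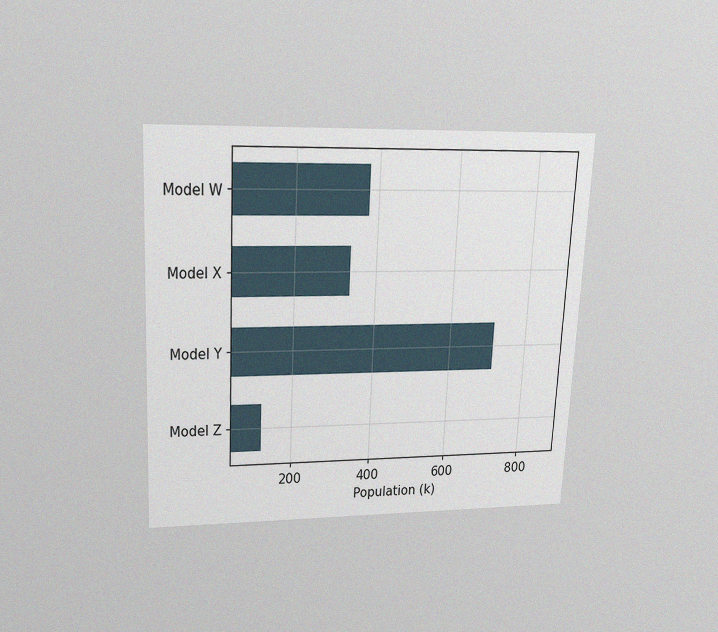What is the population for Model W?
The chart is tilted about 3° clockwise and viewed slightly from above, with some photo noise. Reading along the chart's x-axis, the Model W bar reaches 378k.

378k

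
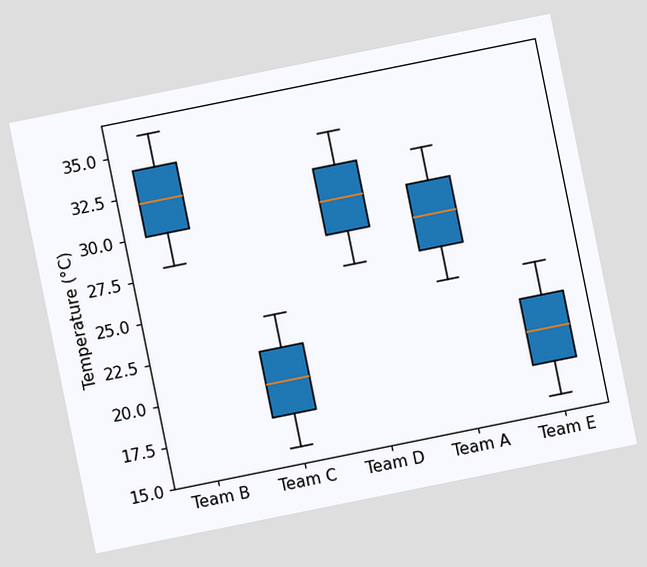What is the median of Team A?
28°C

The chart is tilted about 11° counter-clockwise. The median line in the Team A box sits at 28°C.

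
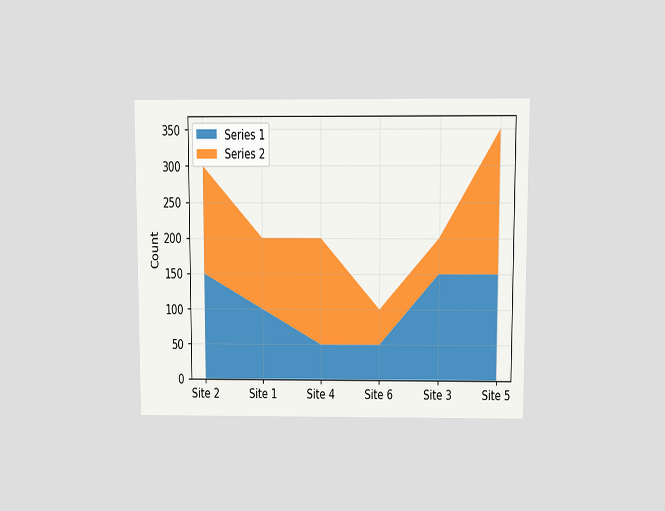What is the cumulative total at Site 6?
100

The chart is viewed at a slight angle. The stacked total at Site 6 reaches 100.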